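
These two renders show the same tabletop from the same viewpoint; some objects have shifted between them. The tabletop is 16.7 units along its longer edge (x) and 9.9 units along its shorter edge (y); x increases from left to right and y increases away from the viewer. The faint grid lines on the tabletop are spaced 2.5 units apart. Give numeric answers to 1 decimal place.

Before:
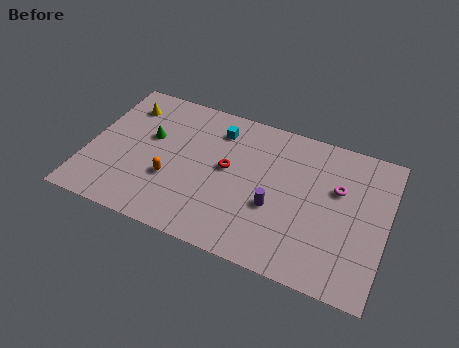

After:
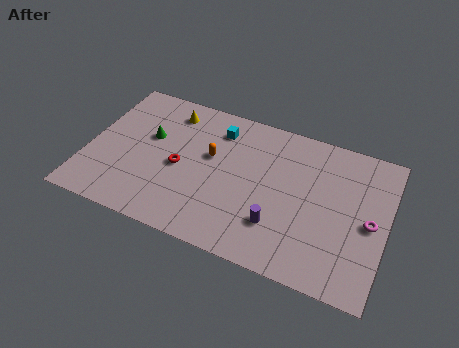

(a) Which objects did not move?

the cyan cube and the green cone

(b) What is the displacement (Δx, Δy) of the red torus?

(-2.6, -0.9)

The red torus was at about (7.8, 5.4) and moved to about (5.2, 4.5).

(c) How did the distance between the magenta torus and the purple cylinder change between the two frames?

+1.2

The distance was about 4.1 in the first image and 5.3 in the second, so they moved 1.2 units further apart.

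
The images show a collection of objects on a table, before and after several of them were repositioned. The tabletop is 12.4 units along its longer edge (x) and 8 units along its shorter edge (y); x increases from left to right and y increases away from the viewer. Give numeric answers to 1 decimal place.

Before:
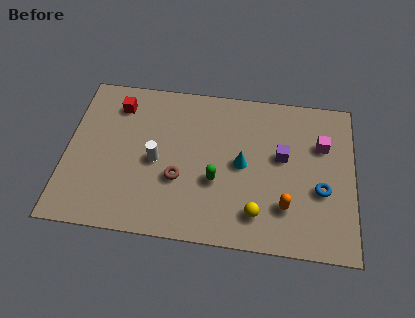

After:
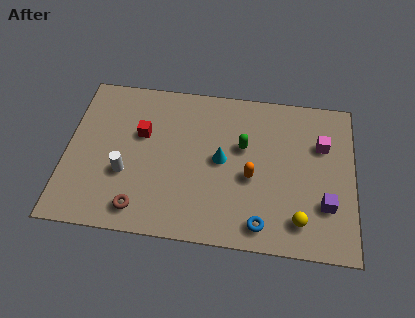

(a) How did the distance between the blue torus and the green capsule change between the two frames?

-0.6

The distance was about 4.5 in the first image and 3.9 in the second, so they moved 0.6 units closer together.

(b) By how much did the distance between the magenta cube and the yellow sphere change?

-0.7

Before: roughly 4.7 units apart; after: 4.0. That's 0.7 units closer together.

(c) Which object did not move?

the magenta cube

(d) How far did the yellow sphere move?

1.8

The yellow sphere was near (8.3, 1.6) before and (10.1, 1.5) after, so it travelled √(1.8² + 0.1²) ≈ 1.8 units.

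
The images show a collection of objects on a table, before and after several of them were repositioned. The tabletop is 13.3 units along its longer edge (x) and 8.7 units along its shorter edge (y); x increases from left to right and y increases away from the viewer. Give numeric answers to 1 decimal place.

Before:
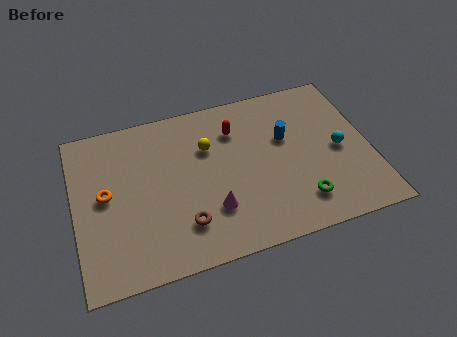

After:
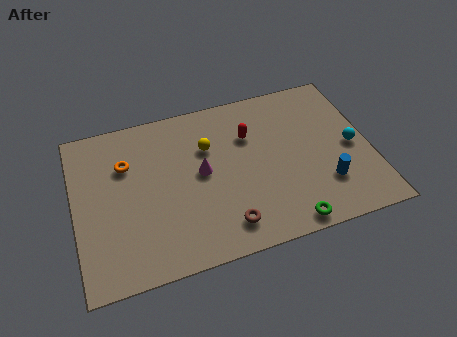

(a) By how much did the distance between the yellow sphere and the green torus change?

+0.4

They were about 5.6 units apart before and 6.0 after — 0.4 units further apart.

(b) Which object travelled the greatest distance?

the blue cylinder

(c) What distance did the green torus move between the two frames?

1.2

The green torus was near (9.9, 1.8) before and (9.2, 0.8) after, so it travelled √(0.7² + 1.0²) ≈ 1.2 units.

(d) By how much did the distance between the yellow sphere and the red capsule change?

+0.5

Before: roughly 1.4 units apart; after: 1.9. That's 0.5 units further apart.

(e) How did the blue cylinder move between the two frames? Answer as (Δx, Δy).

(1.5, -3.0)

The blue cylinder was at about (9.6, 5.4) and moved to about (11.1, 2.4).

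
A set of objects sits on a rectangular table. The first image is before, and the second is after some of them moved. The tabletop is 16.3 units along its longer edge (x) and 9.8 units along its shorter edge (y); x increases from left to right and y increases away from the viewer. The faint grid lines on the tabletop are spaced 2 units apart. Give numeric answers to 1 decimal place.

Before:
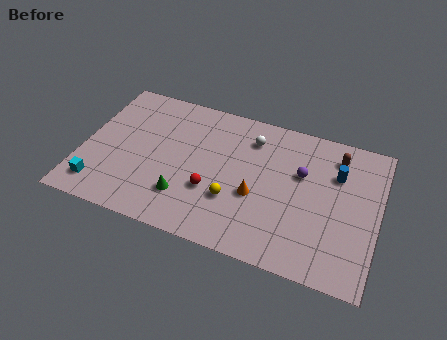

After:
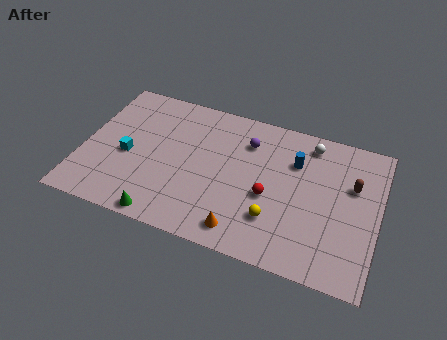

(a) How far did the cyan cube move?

2.9

The cyan cube moved from about (1.2, 1.7) to (2.5, 4.3), a distance of √(1.3² + 2.6²) ≈ 2.9.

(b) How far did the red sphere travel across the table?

3.2

The red sphere moved from about (7.3, 3.4) to (10.4, 4.1), a distance of √(3.1² + 0.7²) ≈ 3.2.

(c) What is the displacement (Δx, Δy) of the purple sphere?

(-3.1, 1.2)

The purple sphere started near (12.0, 6.2) and ended near (8.9, 7.4).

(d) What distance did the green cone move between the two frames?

2.0

The green cone moved from about (5.9, 2.5) to (4.9, 0.8), a distance of √(1.0² + 1.7²) ≈ 2.0.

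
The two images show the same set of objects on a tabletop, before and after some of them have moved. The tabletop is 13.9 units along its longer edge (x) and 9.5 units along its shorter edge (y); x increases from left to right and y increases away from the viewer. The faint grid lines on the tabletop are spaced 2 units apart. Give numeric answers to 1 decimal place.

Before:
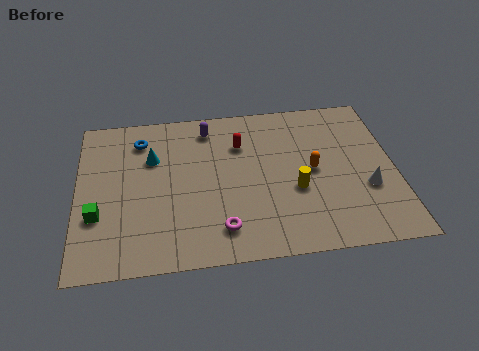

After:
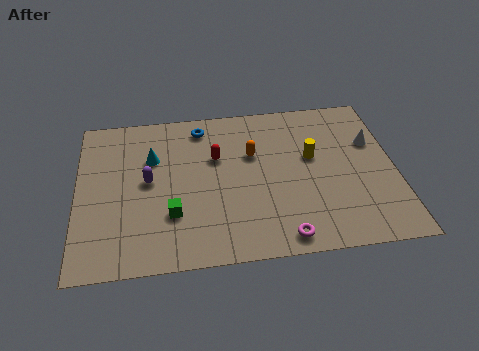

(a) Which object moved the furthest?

the purple capsule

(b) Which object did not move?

the cyan cone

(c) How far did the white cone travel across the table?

2.8

The white cone was near (12.6, 3.4) before and (13.0, 6.2) after, so it travelled √(0.4² + 2.8²) ≈ 2.8 units.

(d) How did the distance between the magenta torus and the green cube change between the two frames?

-0.4

They were about 5.5 units apart before and 5.1 after — 0.4 units closer together.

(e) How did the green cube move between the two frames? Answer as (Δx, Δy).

(3.2, -0.3)

From the two frames, the green cube sits at roughly (0.9, 3.2) before and (4.1, 2.9) after.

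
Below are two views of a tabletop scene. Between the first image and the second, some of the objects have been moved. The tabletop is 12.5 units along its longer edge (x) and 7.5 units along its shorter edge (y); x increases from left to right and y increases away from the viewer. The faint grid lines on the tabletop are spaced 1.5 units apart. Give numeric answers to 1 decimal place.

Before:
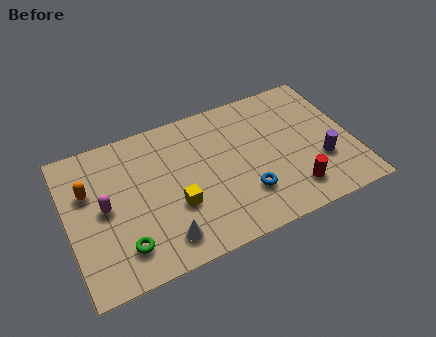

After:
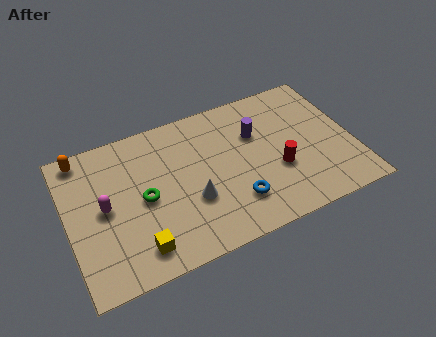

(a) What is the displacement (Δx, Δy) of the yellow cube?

(-1.8, -1.4)

The yellow cube was at about (4.6, 2.7) and moved to about (2.8, 1.3).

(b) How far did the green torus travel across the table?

2.3

From (2.2, 1.6) to (3.3, 3.6), the green torus covered √(1.1² + 2.0²) ≈ 2.3 units.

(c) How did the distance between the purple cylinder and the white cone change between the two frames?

-3.3

Before: roughly 7.2 units apart; after: 3.9. That's 3.3 units closer together.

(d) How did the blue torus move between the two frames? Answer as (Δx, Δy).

(-0.5, -0.2)

The blue torus started near (7.6, 2.1) and ended near (7.1, 1.9).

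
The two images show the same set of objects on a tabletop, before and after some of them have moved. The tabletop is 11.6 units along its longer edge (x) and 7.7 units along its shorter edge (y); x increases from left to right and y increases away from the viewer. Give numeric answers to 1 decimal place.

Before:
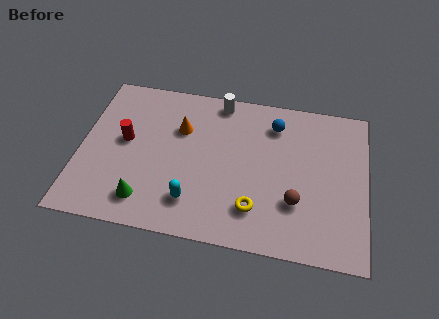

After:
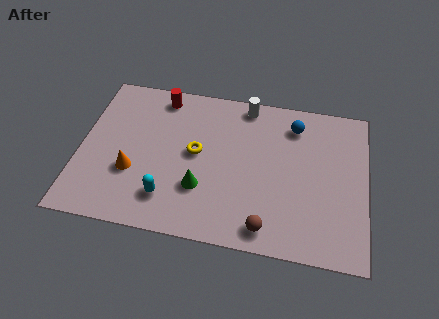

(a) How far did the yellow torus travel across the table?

3.4

From (7.2, 1.8) to (4.7, 4.1), the yellow torus covered √(2.5² + 2.3²) ≈ 3.4 units.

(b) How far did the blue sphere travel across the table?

0.8

From (7.8, 6.1) to (8.6, 6.2), the blue sphere covered √(0.8² + 0.1²) ≈ 0.8 units.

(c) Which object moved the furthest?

the yellow torus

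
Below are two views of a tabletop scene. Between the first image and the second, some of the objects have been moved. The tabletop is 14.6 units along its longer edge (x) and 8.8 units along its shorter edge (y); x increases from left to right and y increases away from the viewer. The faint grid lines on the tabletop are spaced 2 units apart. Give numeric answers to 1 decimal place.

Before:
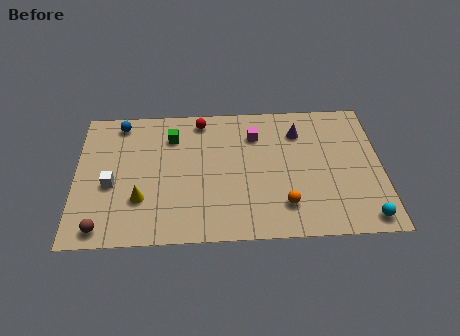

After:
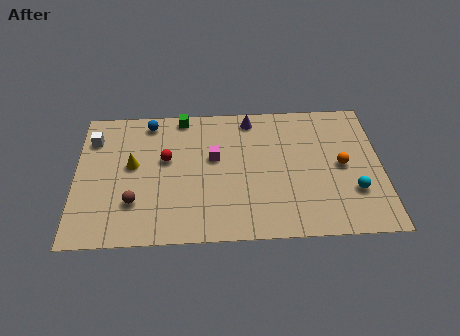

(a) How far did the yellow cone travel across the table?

2.2

From (3.1, 2.7) to (2.7, 4.9), the yellow cone covered √(0.4² + 2.2²) ≈ 2.2 units.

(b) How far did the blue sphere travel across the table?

1.4

The blue sphere was near (2.1, 7.7) before and (3.5, 7.7) after, so it travelled √(1.4² + 0.0²) ≈ 1.4 units.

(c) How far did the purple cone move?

2.5

The purple cone was near (10.7, 6.7) before and (8.4, 7.7) after, so it travelled √(2.3² + 1.0²) ≈ 2.5 units.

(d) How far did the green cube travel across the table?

1.4

The green cube moved from about (4.6, 6.7) to (5.1, 8.0), a distance of √(0.5² + 1.3²) ≈ 1.4.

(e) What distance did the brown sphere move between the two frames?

2.1

From (1.3, 1.0) to (2.8, 2.5), the brown sphere covered √(1.5² + 1.5²) ≈ 2.1 units.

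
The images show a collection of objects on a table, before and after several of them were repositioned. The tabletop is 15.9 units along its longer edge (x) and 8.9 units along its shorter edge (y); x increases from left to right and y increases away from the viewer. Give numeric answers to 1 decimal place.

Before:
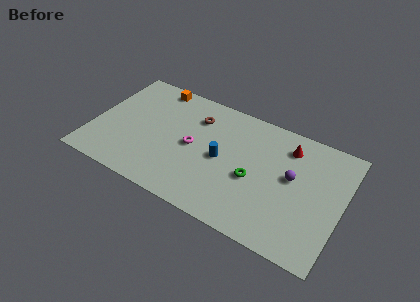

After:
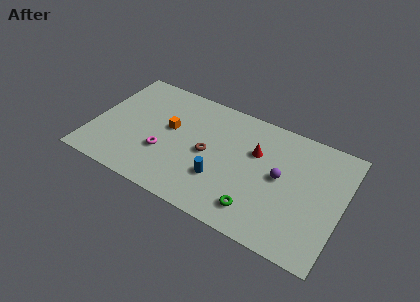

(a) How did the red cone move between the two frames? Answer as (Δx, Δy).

(-1.9, -1.3)

The red cone was at about (12.2, 7.1) and moved to about (10.3, 5.8).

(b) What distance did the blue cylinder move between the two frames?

1.5

The blue cylinder was near (8.3, 4.3) before and (8.4, 2.8) after, so it travelled √(0.1² + 1.5²) ≈ 1.5 units.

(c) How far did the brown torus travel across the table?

2.6

The brown torus moved from about (6.3, 6.7) to (7.4, 4.3), a distance of √(1.1² + 2.4²) ≈ 2.6.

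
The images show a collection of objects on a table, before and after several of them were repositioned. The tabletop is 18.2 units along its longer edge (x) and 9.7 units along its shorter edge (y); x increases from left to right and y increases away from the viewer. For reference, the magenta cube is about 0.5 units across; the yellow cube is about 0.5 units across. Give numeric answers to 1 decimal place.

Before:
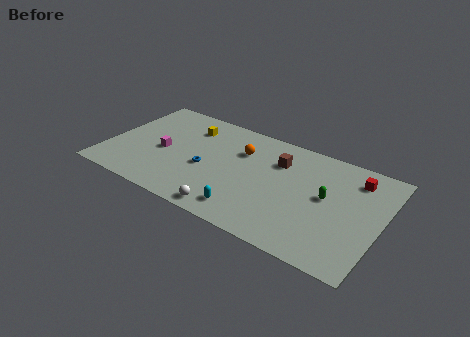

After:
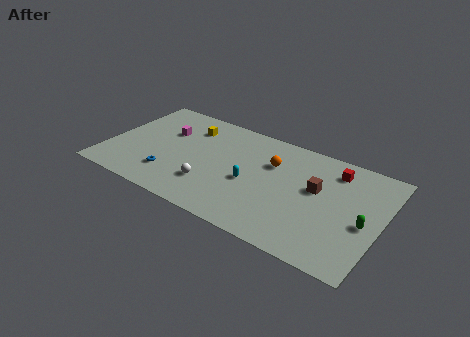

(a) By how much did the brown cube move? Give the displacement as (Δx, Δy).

(2.7, -1.3)

From the two frames, the brown cube sits at roughly (11.2, 7.0) before and (13.9, 5.7) after.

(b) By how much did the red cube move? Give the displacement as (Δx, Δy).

(-1.4, 0.1)

The red cube was at about (16.2, 7.8) and moved to about (14.8, 7.9).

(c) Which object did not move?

the yellow cube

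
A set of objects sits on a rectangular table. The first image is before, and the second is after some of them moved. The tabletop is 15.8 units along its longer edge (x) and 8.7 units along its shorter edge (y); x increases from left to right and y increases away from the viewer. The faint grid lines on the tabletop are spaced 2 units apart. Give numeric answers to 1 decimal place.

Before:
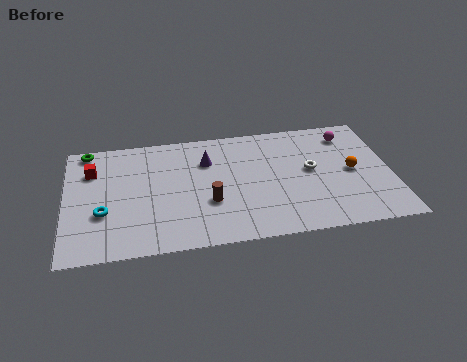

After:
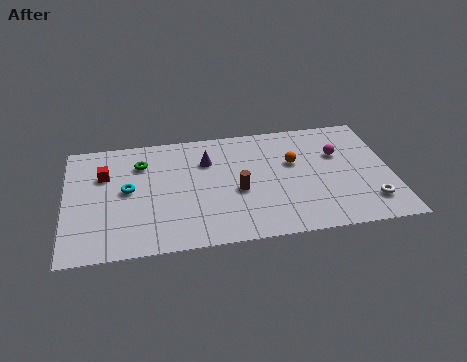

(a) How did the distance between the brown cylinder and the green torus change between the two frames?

-2.1

Before: roughly 7.5 units apart; after: 5.4. That's 2.1 units closer together.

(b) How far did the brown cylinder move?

1.5

The brown cylinder was near (6.9, 3.1) before and (8.3, 3.7) after, so it travelled √(1.4² + 0.6²) ≈ 1.5 units.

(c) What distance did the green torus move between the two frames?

3.0

The green torus was near (1.1, 7.9) before and (3.7, 6.5) after, so it travelled √(2.6² + 1.4²) ≈ 3.0 units.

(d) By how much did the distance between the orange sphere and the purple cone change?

-3.0

They were about 7.3 units apart before and 4.3 after — 3.0 units closer together.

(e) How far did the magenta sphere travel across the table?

1.5

From (13.9, 7.1) to (13.3, 5.7), the magenta sphere covered √(0.6² + 1.4²) ≈ 1.5 units.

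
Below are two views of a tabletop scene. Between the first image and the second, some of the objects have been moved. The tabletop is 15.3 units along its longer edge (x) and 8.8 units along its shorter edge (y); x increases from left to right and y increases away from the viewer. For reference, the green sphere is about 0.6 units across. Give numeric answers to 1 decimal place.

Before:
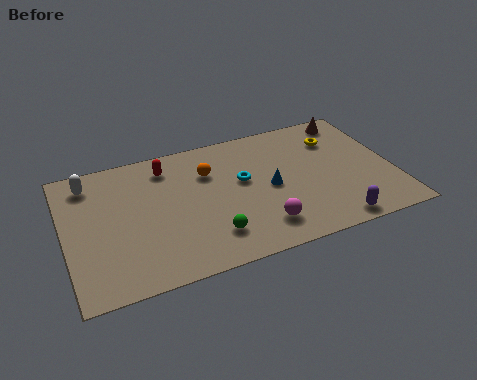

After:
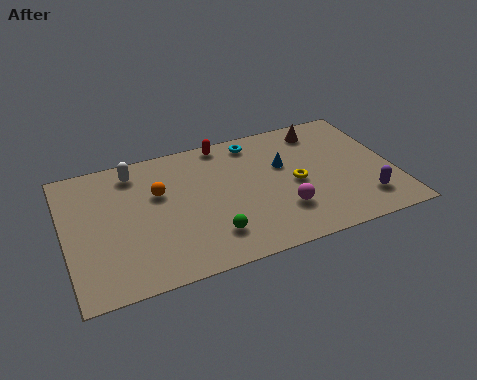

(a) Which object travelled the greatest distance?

the yellow torus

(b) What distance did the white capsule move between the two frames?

2.1

From (1.3, 7.3) to (3.4, 7.4), the white capsule covered √(2.1² + 0.1²) ≈ 2.1 units.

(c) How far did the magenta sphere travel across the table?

1.3

The magenta sphere was near (8.8, 1.8) before and (9.9, 2.5) after, so it travelled √(1.1² + 0.7²) ≈ 1.3 units.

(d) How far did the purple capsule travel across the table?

1.9

The purple capsule moved from about (12.1, 0.9) to (13.7, 1.9), a distance of √(1.6² + 1.0²) ≈ 1.9.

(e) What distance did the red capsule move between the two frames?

2.9

From (4.9, 7.2) to (7.7, 8.0), the red capsule covered √(2.8² + 0.8²) ≈ 2.9 units.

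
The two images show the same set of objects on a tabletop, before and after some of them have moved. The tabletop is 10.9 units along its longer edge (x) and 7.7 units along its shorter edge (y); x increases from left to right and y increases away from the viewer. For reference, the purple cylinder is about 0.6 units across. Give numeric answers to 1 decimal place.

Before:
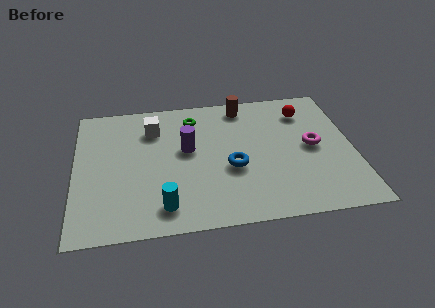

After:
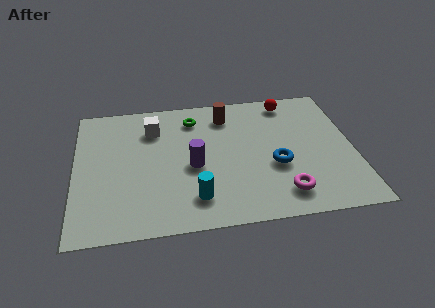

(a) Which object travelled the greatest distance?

the magenta torus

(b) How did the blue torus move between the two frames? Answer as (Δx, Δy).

(1.7, -0.1)

The blue torus started near (6.1, 3.1) and ended near (7.8, 3.0).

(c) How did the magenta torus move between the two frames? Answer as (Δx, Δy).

(-1.3, -2.5)

The magenta torus started near (9.3, 3.9) and ended near (8.0, 1.4).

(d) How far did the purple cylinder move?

1.0

The purple cylinder was near (4.4, 4.4) before and (4.6, 3.4) after, so it travelled √(0.2² + 1.0²) ≈ 1.0 units.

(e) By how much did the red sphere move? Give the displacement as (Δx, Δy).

(-0.6, 0.7)

The red sphere was at about (9.1, 6.0) and moved to about (8.5, 6.7).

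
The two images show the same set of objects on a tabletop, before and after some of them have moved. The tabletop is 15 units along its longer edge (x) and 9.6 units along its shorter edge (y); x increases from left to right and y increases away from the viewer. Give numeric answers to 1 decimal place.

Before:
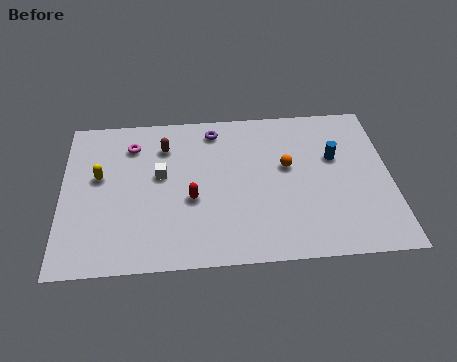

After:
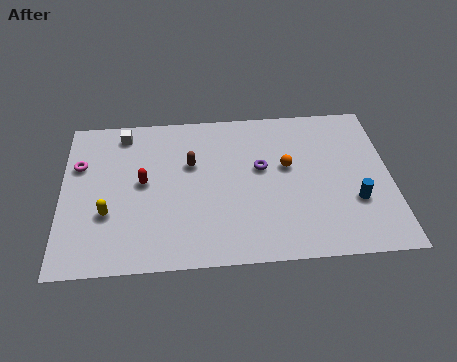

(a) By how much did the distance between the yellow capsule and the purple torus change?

+1.5

The distance was about 5.9 in the first image and 7.4 in the second, so they moved 1.5 units further apart.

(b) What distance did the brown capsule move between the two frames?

1.7

The brown capsule was near (4.7, 7.3) before and (5.9, 6.1) after, so it travelled √(1.2² + 1.2²) ≈ 1.7 units.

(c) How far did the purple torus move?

3.3

The purple torus moved from about (7.0, 8.2) to (9.1, 5.6), a distance of √(2.1² + 2.6²) ≈ 3.3.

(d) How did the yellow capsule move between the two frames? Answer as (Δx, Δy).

(0.4, -2.3)

The yellow capsule started near (1.7, 5.6) and ended near (2.1, 3.3).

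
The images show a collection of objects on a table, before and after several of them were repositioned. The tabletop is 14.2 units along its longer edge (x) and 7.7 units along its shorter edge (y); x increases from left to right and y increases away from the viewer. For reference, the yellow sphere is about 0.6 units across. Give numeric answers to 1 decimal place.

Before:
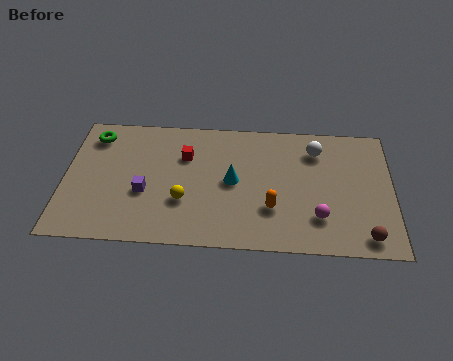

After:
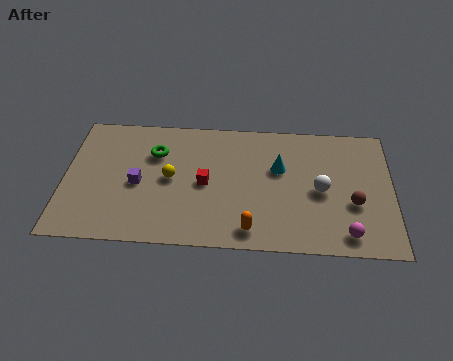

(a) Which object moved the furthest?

the green torus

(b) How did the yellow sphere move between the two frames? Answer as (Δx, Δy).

(-0.6, 1.3)

The yellow sphere was at about (5.2, 2.6) and moved to about (4.6, 3.9).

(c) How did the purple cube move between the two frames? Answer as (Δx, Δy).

(-0.3, 0.5)

From the two frames, the purple cube sits at roughly (3.5, 3.0) before and (3.2, 3.5) after.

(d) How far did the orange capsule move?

1.6

The orange capsule moved from about (9.0, 2.4) to (8.1, 1.1), a distance of √(0.9² + 1.3²) ≈ 1.6.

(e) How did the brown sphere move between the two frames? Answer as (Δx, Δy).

(-0.5, 1.9)

The brown sphere started near (13.0, 1.0) and ended near (12.5, 2.9).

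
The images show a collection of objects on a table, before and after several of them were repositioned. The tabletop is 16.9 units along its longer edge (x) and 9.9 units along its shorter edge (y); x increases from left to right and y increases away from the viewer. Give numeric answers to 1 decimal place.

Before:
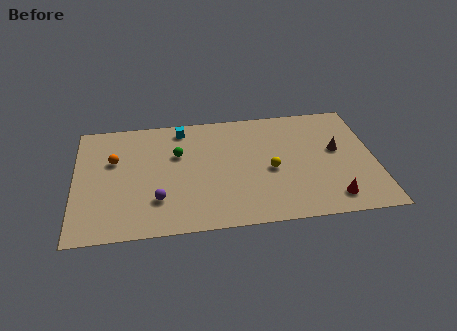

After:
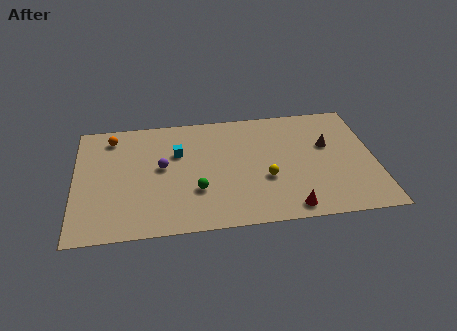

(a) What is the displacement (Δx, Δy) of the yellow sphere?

(-0.3, -0.7)

The yellow sphere started near (11.0, 4.4) and ended near (10.7, 3.7).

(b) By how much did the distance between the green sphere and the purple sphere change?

-1.0

Before: roughly 3.9 units apart; after: 2.9. That's 1.0 units closer together.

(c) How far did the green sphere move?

3.4

The green sphere was near (5.8, 6.4) before and (6.8, 3.2) after, so it travelled √(1.0² + 3.2²) ≈ 3.4 units.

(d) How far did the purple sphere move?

2.7

The purple sphere was near (4.6, 2.7) before and (4.9, 5.4) after, so it travelled √(0.3² + 2.7²) ≈ 2.7 units.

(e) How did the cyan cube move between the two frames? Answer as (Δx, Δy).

(-0.3, -2.1)

The cyan cube started near (6.1, 8.6) and ended near (5.8, 6.5).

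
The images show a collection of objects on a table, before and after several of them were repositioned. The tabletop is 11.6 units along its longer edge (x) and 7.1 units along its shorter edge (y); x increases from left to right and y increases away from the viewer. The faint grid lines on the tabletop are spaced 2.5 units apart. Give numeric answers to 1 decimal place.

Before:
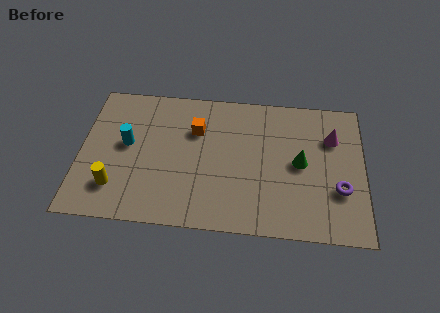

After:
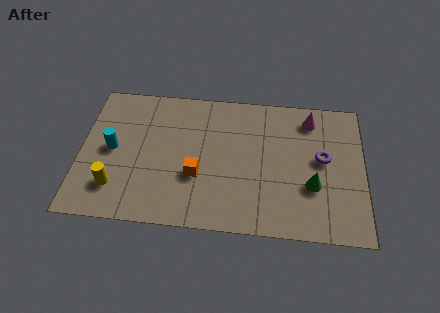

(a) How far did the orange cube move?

2.3

From (4.7, 4.9) to (4.8, 2.6), the orange cube covered √(0.1² + 2.3²) ≈ 2.3 units.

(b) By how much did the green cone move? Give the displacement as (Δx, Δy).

(0.5, -1.1)

The green cone started near (9.0, 3.6) and ended near (9.5, 2.5).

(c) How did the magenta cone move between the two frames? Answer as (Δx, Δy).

(-0.9, 0.9)

The magenta cone was at about (10.3, 5.0) and moved to about (9.4, 5.9).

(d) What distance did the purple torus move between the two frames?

1.7

From (10.6, 2.4) to (9.9, 3.9), the purple torus covered √(0.7² + 1.5²) ≈ 1.7 units.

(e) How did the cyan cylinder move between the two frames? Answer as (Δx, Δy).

(-0.6, -0.3)

From the two frames, the cyan cylinder sits at roughly (1.9, 3.9) before and (1.3, 3.6) after.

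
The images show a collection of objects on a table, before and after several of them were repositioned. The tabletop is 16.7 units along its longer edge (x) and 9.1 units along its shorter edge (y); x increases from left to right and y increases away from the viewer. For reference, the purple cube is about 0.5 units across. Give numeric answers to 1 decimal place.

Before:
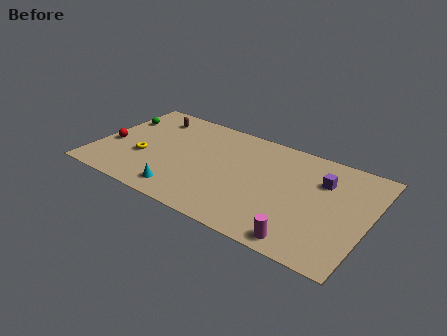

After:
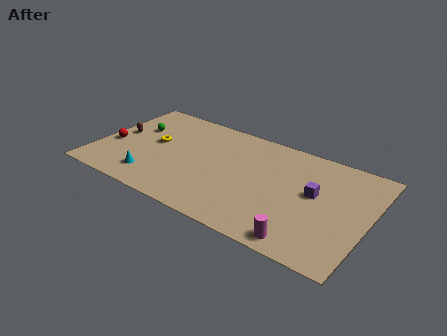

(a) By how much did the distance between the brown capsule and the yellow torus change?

-1.7

Before: roughly 4.0 units apart; after: 2.3. That's 1.7 units closer together.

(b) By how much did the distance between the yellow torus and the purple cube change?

-1.1

They were about 11.1 units apart before and 10.0 after — 1.1 units closer together.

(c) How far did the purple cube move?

1.3

From (13.7, 6.4) to (13.4, 5.1), the purple cube covered √(0.3² + 1.3²) ≈ 1.3 units.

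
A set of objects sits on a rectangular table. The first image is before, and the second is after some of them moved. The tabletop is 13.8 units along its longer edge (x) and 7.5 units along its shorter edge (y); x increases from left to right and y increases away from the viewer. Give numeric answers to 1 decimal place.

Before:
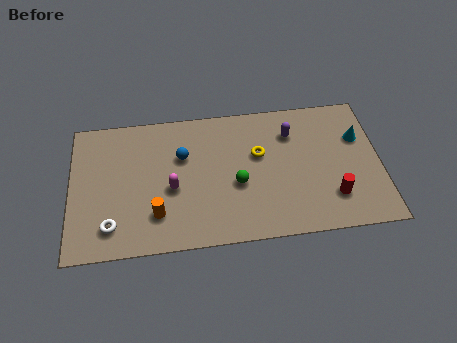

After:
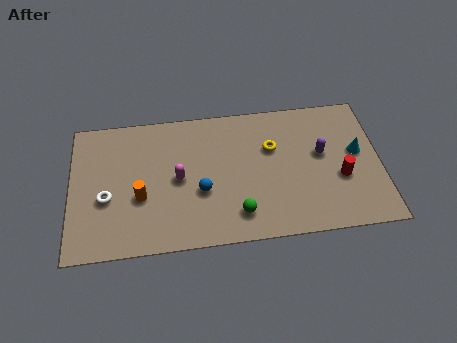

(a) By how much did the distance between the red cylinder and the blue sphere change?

-1.0

Before: roughly 7.2 units apart; after: 6.2. That's 1.0 units closer together.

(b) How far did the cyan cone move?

0.8

The cyan cone was near (12.9, 5.0) before and (12.8, 4.2) after, so it travelled √(0.1² + 0.8²) ≈ 0.8 units.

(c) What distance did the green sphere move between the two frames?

1.6

The green sphere was near (7.4, 3.1) before and (7.4, 1.5) after, so it travelled √(0.0² + 1.6²) ≈ 1.6 units.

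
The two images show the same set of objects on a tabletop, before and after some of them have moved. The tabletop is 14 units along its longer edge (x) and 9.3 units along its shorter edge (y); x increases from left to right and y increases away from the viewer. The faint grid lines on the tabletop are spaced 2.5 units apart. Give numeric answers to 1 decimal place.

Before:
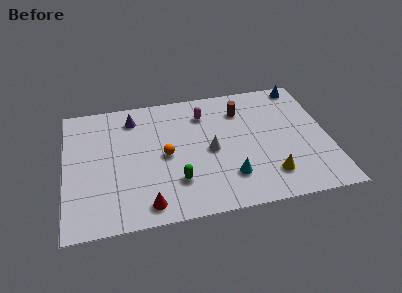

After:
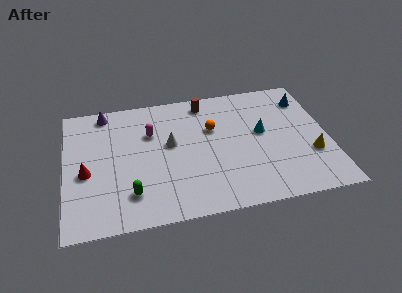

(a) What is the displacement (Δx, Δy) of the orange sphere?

(2.6, 1.5)

From the two frames, the orange sphere sits at roughly (5.3, 4.5) before and (7.9, 6.0) after.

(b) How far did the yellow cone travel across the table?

2.5

The yellow cone was near (10.7, 2.0) before and (13.0, 3.1) after, so it travelled √(2.3² + 1.1²) ≈ 2.5 units.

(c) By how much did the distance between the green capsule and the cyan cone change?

+4.9

Before: roughly 2.8 units apart; after: 7.7. That's 4.9 units further apart.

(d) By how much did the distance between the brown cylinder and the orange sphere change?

-2.8

They were about 4.9 units apart before and 2.1 after — 2.8 units closer together.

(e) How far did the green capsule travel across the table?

2.4

From (5.8, 2.5) to (3.4, 2.1), the green capsule covered √(2.4² + 0.4²) ≈ 2.4 units.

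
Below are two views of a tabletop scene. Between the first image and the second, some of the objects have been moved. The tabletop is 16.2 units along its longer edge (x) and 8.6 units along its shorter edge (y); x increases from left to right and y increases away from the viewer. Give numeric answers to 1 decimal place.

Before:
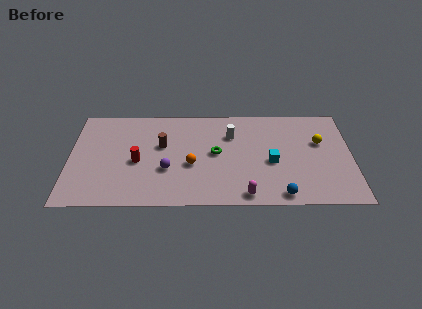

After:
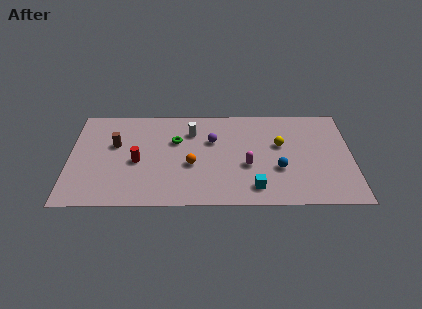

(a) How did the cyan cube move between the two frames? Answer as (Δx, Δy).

(-1.0, -2.2)

The cyan cube was at about (11.6, 3.7) and moved to about (10.6, 1.5).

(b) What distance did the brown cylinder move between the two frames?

2.7

The brown cylinder was near (5.3, 5.2) before and (2.6, 5.3) after, so it travelled √(2.7² + 0.1²) ≈ 2.7 units.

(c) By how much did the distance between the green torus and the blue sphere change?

+1.2

The distance was about 5.2 in the first image and 6.4 in the second, so they moved 1.2 units further apart.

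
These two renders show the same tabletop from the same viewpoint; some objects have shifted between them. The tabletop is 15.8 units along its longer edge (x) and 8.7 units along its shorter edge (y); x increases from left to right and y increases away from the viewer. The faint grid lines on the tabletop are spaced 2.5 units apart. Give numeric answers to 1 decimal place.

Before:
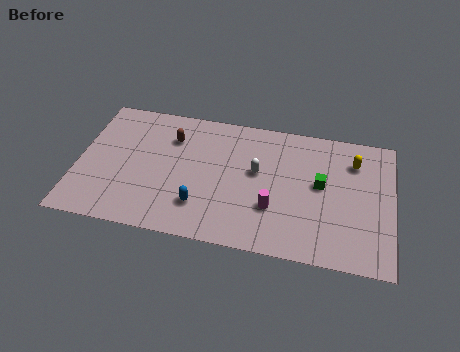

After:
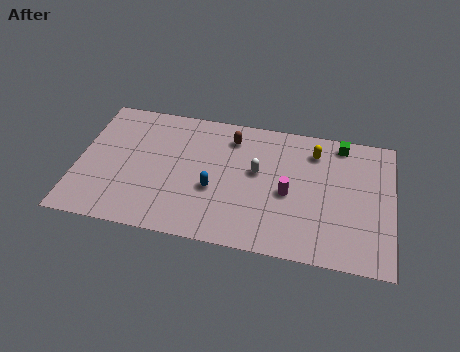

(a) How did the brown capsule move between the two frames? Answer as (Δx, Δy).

(3.0, 0.6)

The brown capsule was at about (4.6, 6.4) and moved to about (7.6, 7.0).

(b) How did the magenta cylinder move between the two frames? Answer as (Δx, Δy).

(0.7, 1.1)

The magenta cylinder was at about (9.9, 2.8) and moved to about (10.6, 3.9).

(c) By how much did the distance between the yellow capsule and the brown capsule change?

-5.0

They were about 9.2 units apart before and 4.2 after — 5.0 units closer together.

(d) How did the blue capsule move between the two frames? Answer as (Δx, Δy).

(0.6, 1.2)

From the two frames, the blue capsule sits at roughly (6.3, 2.2) before and (6.9, 3.4) after.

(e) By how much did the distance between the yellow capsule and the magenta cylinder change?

-2.2

The distance was about 5.4 in the first image and 3.2 in the second, so they moved 2.2 units closer together.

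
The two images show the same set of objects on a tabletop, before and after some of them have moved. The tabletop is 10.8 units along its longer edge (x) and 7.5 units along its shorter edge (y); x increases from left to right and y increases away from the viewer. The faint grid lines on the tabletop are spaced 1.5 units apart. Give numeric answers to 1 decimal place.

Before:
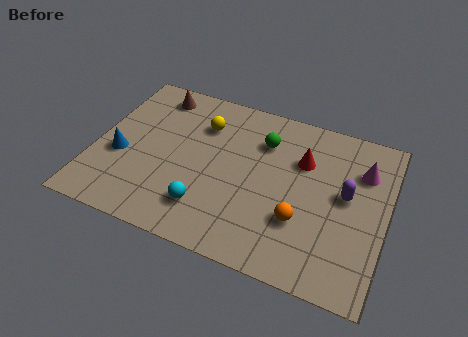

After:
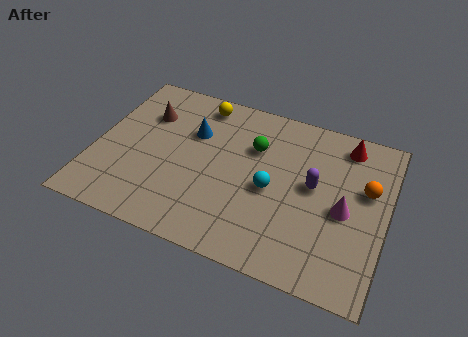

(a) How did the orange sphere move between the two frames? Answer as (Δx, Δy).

(2.2, 2.2)

The orange sphere started near (7.8, 2.4) and ended near (10.0, 4.6).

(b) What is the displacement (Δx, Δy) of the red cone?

(1.5, 1.3)

From the two frames, the red cone sits at roughly (7.6, 5.1) before and (9.1, 6.4) after.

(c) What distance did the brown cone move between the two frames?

1.1

From (1.9, 6.4) to (1.7, 5.3), the brown cone covered √(0.2² + 1.1²) ≈ 1.1 units.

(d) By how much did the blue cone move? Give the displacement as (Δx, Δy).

(2.5, 2.0)

The blue cone was at about (1.0, 3.0) and moved to about (3.5, 5.0).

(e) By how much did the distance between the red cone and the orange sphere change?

-0.7

Before: roughly 2.7 units apart; after: 2.0. That's 0.7 units closer together.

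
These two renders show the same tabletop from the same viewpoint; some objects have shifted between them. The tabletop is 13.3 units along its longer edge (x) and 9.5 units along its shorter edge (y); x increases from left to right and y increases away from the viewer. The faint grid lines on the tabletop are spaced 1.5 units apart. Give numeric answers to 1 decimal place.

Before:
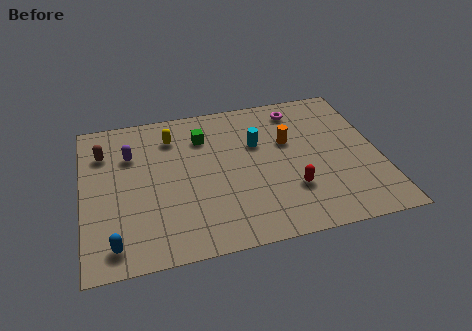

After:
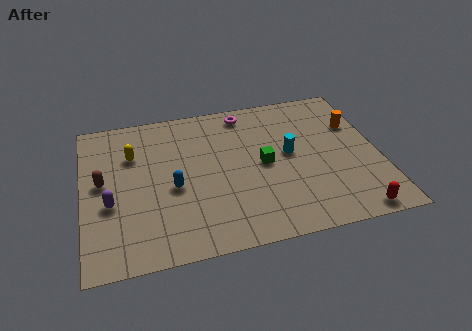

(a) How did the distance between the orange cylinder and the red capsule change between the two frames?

+2.5

Before: roughly 3.1 units apart; after: 5.6. That's 2.5 units further apart.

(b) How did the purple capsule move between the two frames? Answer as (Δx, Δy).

(-1.0, -2.9)

The purple capsule was at about (2.2, 6.6) and moved to about (1.2, 3.7).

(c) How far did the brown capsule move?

1.9

The brown capsule moved from about (1.0, 7.0) to (0.9, 5.1), a distance of √(0.1² + 1.9²) ≈ 1.9.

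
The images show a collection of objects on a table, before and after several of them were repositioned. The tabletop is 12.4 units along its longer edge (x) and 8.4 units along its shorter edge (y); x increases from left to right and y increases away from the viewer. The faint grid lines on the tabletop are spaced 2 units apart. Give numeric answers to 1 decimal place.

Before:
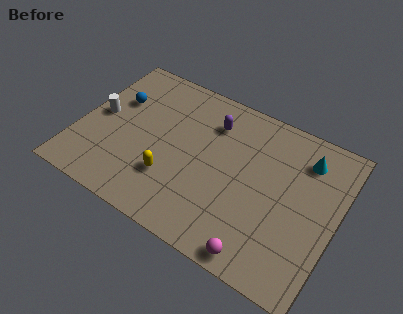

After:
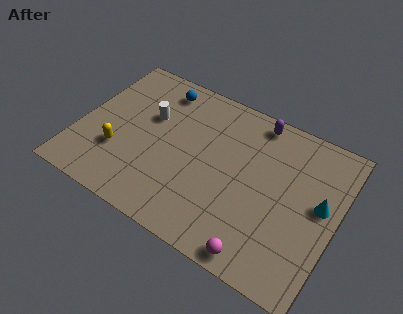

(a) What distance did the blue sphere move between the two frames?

2.5

The blue sphere moved from about (1.5, 5.5) to (3.4, 7.1), a distance of √(1.9² + 1.6²) ≈ 2.5.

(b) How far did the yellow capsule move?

2.6

The yellow capsule was near (4.7, 2.5) before and (2.1, 2.7) after, so it travelled √(2.6² + 0.2²) ≈ 2.6 units.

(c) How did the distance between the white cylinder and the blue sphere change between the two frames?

+0.5

They were about 1.3 units apart before and 1.8 after — 0.5 units further apart.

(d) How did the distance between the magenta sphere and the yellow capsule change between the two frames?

+2.5

The distance was about 4.9 in the first image and 7.4 in the second, so they moved 2.5 units further apart.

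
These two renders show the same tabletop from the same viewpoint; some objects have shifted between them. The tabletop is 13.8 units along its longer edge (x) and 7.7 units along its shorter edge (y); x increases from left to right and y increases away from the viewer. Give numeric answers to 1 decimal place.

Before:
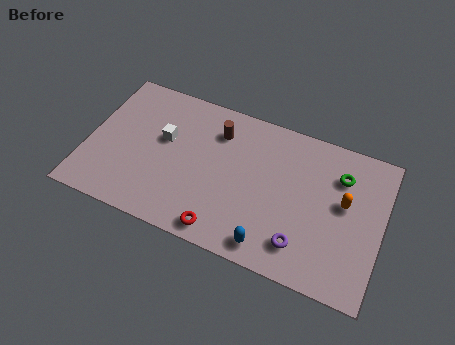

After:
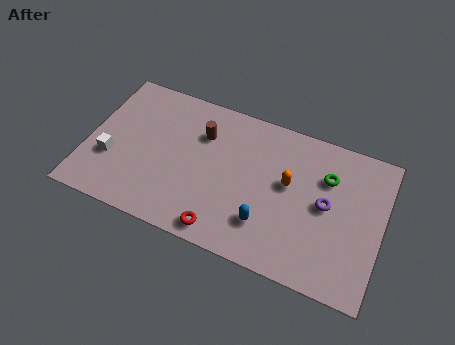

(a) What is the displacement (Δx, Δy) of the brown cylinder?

(-0.7, -0.4)

The brown cylinder started near (5.9, 5.9) and ended near (5.2, 5.5).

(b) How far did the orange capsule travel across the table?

2.6

From (12.0, 4.4) to (9.4, 4.4), the orange capsule covered √(2.6² + 0.0²) ≈ 2.6 units.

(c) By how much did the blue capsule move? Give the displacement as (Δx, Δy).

(-0.3, 1.0)

The blue capsule was at about (8.9, 1.0) and moved to about (8.6, 2.0).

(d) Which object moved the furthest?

the white cube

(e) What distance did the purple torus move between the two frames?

2.6

From (10.3, 1.6) to (11.2, 4.0), the purple torus covered √(0.9² + 2.4²) ≈ 2.6 units.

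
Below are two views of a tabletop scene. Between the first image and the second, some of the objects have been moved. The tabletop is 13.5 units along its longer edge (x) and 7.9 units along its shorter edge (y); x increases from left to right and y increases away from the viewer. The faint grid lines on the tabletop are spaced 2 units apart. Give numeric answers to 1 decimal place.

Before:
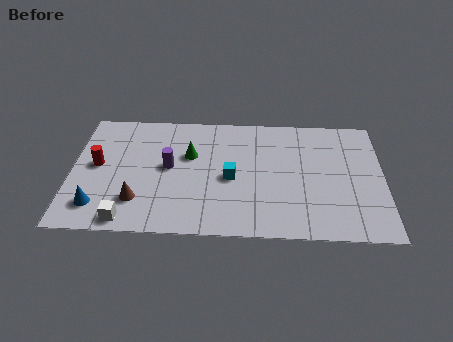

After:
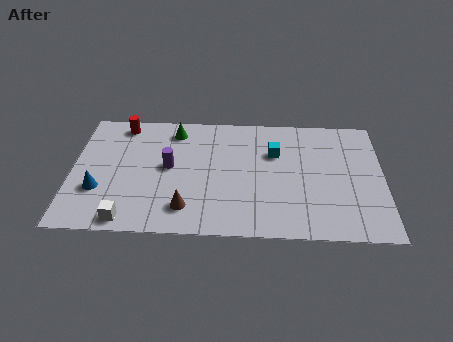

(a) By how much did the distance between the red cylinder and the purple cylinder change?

+0.3

They were about 3.1 units apart before and 3.4 after — 0.3 units further apart.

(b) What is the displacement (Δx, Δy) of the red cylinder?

(1.0, 2.7)

The red cylinder was at about (1.1, 4.2) and moved to about (2.1, 6.9).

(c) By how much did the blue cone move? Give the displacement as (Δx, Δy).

(0.0, 1.0)

The blue cone started near (1.2, 1.6) and ended near (1.2, 2.6).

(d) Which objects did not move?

the white cube and the purple cylinder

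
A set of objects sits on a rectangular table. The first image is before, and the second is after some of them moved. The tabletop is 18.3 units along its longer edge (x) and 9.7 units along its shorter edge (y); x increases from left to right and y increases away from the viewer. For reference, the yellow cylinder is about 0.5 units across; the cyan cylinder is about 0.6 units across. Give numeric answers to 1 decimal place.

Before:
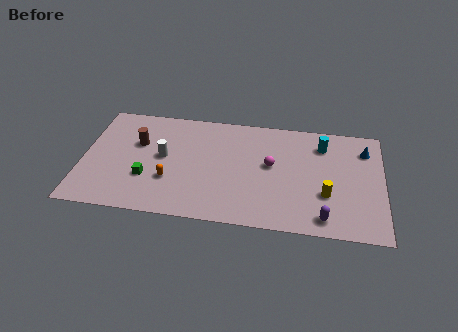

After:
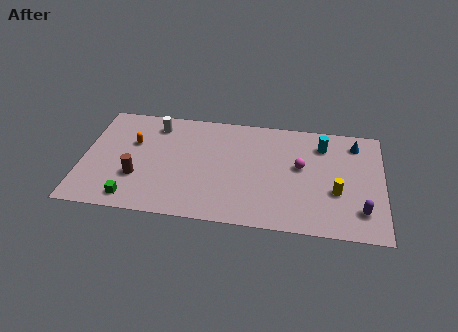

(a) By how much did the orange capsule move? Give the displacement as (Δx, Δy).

(-2.4, 3.0)

From the two frames, the orange capsule sits at roughly (5.4, 3.2) before and (3.0, 6.2) after.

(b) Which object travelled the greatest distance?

the orange capsule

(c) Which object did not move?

the cyan cylinder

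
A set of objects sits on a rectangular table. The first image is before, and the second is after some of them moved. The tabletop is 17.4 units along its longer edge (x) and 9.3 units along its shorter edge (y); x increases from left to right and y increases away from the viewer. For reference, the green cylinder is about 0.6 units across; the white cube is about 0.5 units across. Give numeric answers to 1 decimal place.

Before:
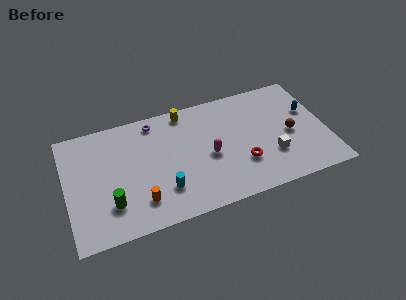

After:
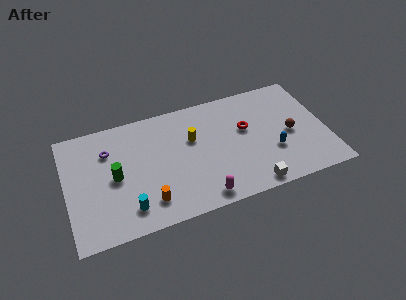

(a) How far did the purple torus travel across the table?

3.5

The purple torus moved from about (6.1, 8.1) to (2.9, 6.7), a distance of √(3.2² + 1.4²) ≈ 3.5.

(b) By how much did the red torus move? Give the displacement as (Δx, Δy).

(0.5, 2.7)

The red torus was at about (11.6, 2.9) and moved to about (12.1, 5.6).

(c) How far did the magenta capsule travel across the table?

3.2

The magenta capsule was near (9.5, 4.2) before and (8.7, 1.1) after, so it travelled √(0.8² + 3.1²) ≈ 3.2 units.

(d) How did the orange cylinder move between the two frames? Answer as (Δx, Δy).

(0.5, -0.2)

The orange cylinder was at about (4.7, 2.1) and moved to about (5.2, 1.9).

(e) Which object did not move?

the brown sphere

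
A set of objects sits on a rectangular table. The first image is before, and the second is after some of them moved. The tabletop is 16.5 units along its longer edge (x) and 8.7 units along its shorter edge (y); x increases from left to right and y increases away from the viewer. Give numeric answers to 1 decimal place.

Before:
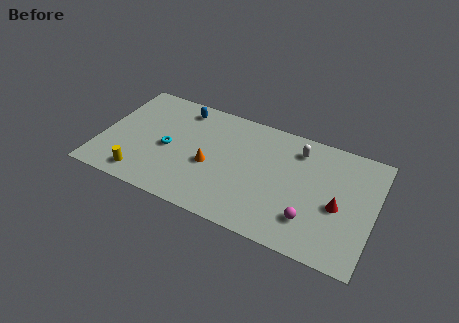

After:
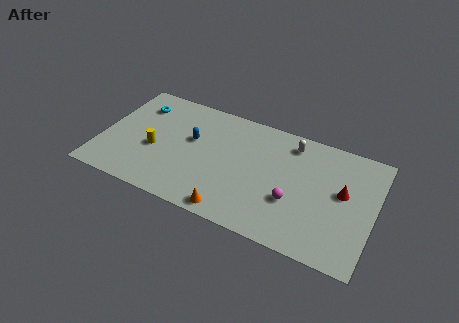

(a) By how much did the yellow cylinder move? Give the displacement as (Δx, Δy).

(0.5, 2.3)

The yellow cylinder was at about (2.8, 1.3) and moved to about (3.3, 3.6).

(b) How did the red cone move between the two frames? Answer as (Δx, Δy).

(0.2, 1.1)

The red cone started near (14.4, 3.8) and ended near (14.6, 4.9).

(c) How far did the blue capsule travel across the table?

2.4

From (4.5, 7.4) to (5.4, 5.2), the blue capsule covered √(0.9² + 2.2²) ≈ 2.4 units.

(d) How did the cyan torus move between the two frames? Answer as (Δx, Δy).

(-2.2, 2.7)

The cyan torus was at about (4.1, 4.0) and moved to about (1.9, 6.7).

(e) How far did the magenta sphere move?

1.4

From (12.9, 2.2) to (11.8, 3.1), the magenta sphere covered √(1.1² + 0.9²) ≈ 1.4 units.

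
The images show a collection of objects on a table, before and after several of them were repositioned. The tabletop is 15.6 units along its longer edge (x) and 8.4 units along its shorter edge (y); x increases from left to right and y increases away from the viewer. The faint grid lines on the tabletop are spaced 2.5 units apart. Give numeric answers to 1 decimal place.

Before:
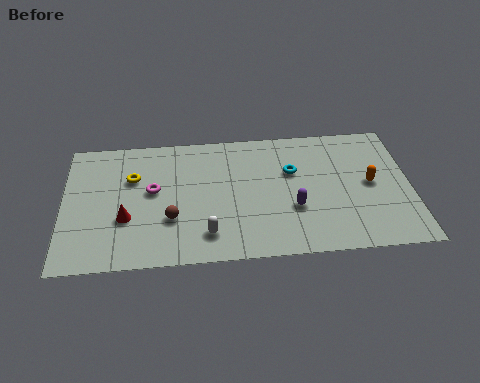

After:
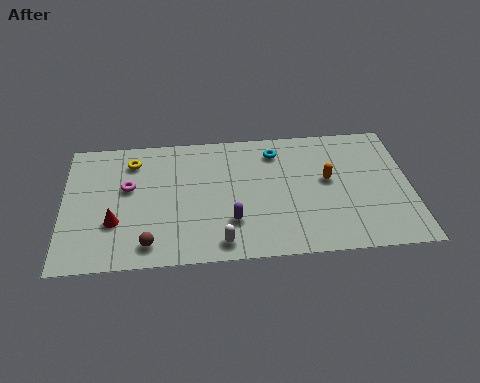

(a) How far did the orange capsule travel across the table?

1.9

The orange capsule moved from about (13.8, 4.3) to (11.9, 4.7), a distance of √(1.9² + 0.4²) ≈ 1.9.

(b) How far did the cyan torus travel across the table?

1.6

The cyan torus moved from about (10.3, 5.4) to (9.6, 6.8), a distance of √(0.7² + 1.4²) ≈ 1.6.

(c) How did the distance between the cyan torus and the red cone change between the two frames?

+0.4

The distance was about 7.9 in the first image and 8.3 in the second, so they moved 0.4 units further apart.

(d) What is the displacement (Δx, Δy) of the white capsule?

(0.6, -0.6)

The white capsule started near (6.4, 1.7) and ended near (7.0, 1.1).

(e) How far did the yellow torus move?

1.1

From (3.1, 5.6) to (3.1, 6.7), the yellow torus covered √(0.0² + 1.1²) ≈ 1.1 units.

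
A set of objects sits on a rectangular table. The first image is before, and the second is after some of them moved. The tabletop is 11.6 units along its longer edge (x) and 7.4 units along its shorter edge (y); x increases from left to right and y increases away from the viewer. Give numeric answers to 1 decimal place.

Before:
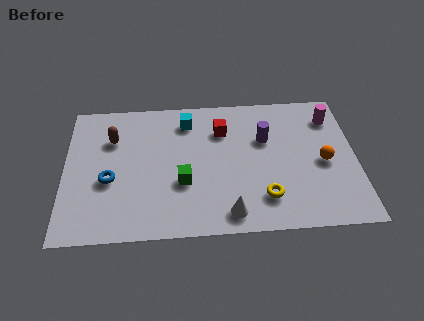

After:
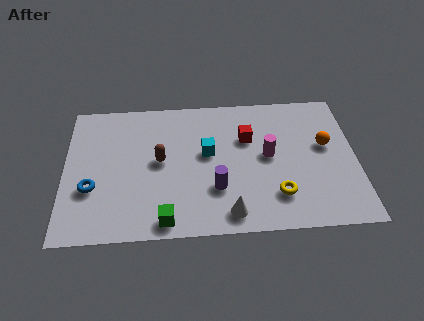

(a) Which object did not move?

the white cone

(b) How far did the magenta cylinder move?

3.2

From (10.7, 5.8) to (8.1, 3.9), the magenta cylinder covered √(2.6² + 1.9²) ≈ 3.2 units.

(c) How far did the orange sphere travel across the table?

0.9

The orange sphere was near (10.3, 3.4) before and (10.4, 4.3) after, so it travelled √(0.1² + 0.9²) ≈ 0.9 units.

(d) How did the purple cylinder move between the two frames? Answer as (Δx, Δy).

(-2.0, -2.5)

The purple cylinder was at about (8.0, 4.8) and moved to about (6.0, 2.3).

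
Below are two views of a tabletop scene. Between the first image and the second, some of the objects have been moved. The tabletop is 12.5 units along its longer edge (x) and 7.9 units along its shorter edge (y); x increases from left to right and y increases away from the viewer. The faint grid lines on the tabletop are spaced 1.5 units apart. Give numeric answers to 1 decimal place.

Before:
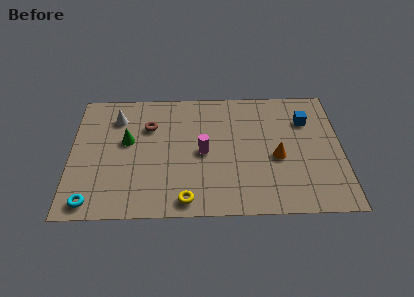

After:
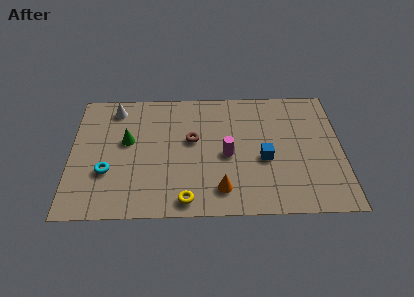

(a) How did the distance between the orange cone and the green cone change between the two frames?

-1.7

They were about 7.0 units apart before and 5.3 after — 1.7 units closer together.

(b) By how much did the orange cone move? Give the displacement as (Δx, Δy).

(-2.6, -1.9)

From the two frames, the orange cone sits at roughly (9.5, 3.4) before and (6.9, 1.5) after.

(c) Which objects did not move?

the green cone and the yellow torus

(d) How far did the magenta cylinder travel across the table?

1.1

From (6.1, 3.8) to (7.2, 3.6), the magenta cylinder covered √(1.1² + 0.2²) ≈ 1.1 units.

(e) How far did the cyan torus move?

1.9

From (1.0, 0.9) to (1.7, 2.7), the cyan torus covered √(0.7² + 1.8²) ≈ 1.9 units.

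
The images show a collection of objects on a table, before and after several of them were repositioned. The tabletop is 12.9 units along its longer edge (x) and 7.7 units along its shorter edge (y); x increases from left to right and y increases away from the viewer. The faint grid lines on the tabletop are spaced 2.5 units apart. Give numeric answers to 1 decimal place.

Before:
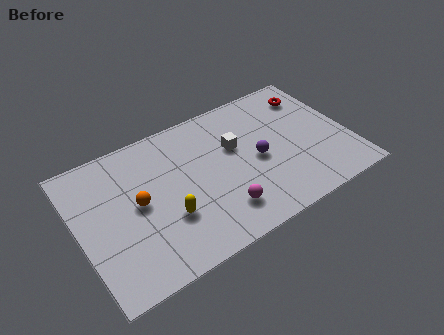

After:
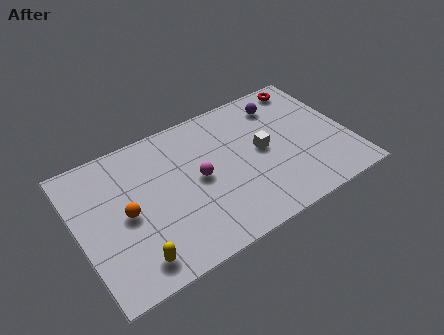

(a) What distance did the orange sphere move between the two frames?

0.7

The orange sphere was near (2.8, 4.0) before and (2.2, 3.7) after, so it travelled √(0.6² + 0.3²) ≈ 0.7 units.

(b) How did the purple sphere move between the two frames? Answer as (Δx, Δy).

(1.6, 2.6)

From the two frames, the purple sphere sits at roughly (8.5, 3.6) before and (10.1, 6.2) after.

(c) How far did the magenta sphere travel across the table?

2.3

The magenta sphere was near (6.4, 1.7) before and (5.7, 3.9) after, so it travelled √(0.7² + 2.2²) ≈ 2.3 units.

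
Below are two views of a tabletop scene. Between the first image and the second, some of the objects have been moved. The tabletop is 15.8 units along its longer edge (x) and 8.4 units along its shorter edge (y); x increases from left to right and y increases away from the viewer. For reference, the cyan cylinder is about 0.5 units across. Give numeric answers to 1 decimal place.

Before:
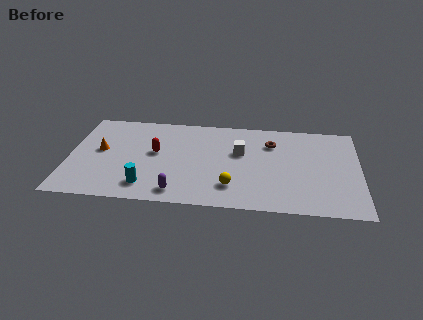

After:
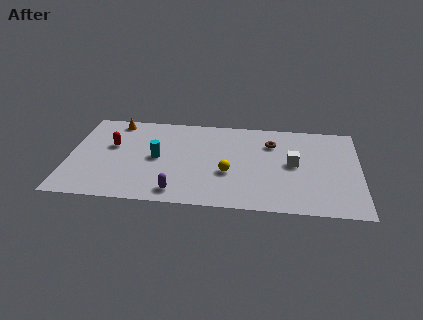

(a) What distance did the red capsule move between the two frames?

2.4

The red capsule was near (4.7, 4.7) before and (2.3, 5.1) after, so it travelled √(2.4² + 0.4²) ≈ 2.4 units.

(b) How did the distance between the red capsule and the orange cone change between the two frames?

-0.7

The distance was about 3.0 in the first image and 2.3 in the second, so they moved 0.7 units closer together.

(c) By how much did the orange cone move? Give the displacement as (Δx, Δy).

(0.7, 2.8)

The orange cone started near (1.7, 4.6) and ended near (2.4, 7.4).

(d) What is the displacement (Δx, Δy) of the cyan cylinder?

(0.5, 2.6)

The cyan cylinder started near (4.3, 1.6) and ended near (4.8, 4.2).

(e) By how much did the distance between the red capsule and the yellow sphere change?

+1.7

The distance was about 5.0 in the first image and 6.7 in the second, so they moved 1.7 units further apart.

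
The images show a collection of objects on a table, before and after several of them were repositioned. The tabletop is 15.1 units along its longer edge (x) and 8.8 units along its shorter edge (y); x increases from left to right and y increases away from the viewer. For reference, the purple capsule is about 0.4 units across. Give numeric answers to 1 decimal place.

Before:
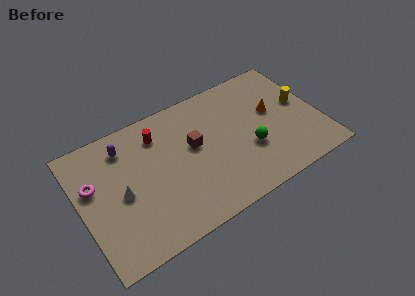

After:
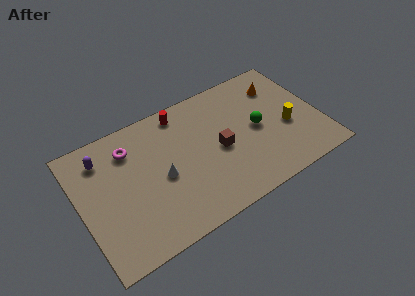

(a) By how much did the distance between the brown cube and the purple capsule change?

+3.0

Before: roughly 4.6 units apart; after: 7.6. That's 3.0 units further apart.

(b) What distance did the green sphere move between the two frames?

1.4

The green sphere was near (10.5, 3.2) before and (11.2, 4.4) after, so it travelled √(0.7² + 1.2²) ≈ 1.4 units.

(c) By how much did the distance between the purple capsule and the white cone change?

+1.4

They were about 3.1 units apart before and 4.5 after — 1.4 units further apart.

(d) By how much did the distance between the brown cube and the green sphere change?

-1.3

Before: roughly 3.8 units apart; after: 2.5. That's 1.3 units closer together.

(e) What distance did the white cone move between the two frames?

2.5

The white cone moved from about (2.5, 4.1) to (5.0, 4.0), a distance of √(2.5² + 0.1²) ≈ 2.5.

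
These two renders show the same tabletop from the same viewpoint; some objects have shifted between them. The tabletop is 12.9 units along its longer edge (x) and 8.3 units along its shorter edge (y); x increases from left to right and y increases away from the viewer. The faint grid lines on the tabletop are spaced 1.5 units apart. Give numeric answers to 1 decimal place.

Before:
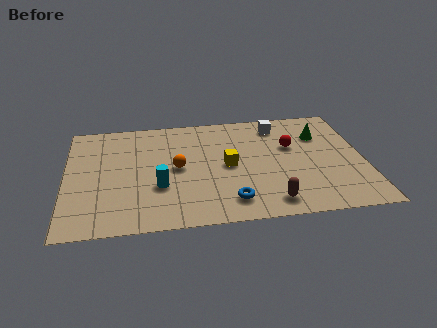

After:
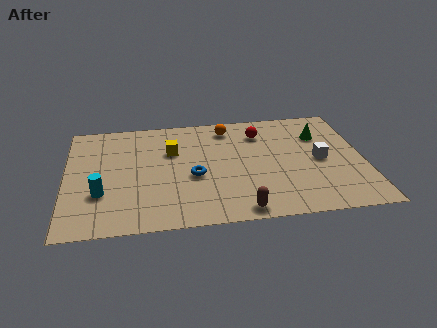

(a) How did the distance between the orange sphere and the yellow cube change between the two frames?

+0.7

They were about 2.2 units apart before and 2.9 after — 0.7 units further apart.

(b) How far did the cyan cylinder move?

2.5

The cyan cylinder was near (4.0, 2.9) before and (1.5, 2.7) after, so it travelled √(2.5² + 0.2²) ≈ 2.5 units.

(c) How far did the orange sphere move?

3.6

From (4.8, 4.2) to (7.1, 7.0), the orange sphere covered √(2.3² + 2.8²) ≈ 3.6 units.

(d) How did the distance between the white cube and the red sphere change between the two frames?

+1.7

Before: roughly 1.8 units apart; after: 3.5. That's 1.7 units further apart.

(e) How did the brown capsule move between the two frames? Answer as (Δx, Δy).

(-1.3, -0.4)

The brown capsule was at about (8.7, 1.2) and moved to about (7.4, 0.8).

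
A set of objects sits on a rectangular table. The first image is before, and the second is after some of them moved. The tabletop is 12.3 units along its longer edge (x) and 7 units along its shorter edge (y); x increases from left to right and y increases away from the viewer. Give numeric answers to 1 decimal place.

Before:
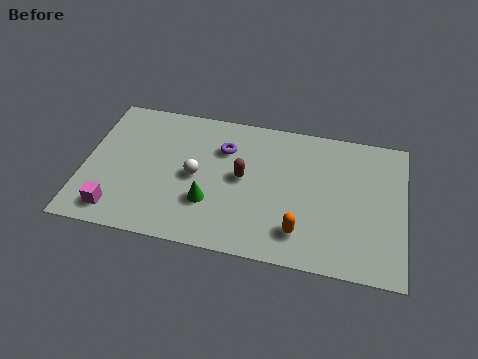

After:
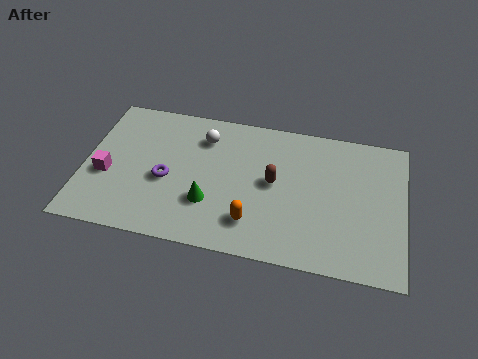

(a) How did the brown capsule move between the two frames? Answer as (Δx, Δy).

(1.2, 0.0)

The brown capsule was at about (6.1, 3.7) and moved to about (7.3, 3.7).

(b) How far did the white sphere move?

2.0

The white sphere was near (4.3, 3.4) before and (4.5, 5.4) after, so it travelled √(0.2² + 2.0²) ≈ 2.0 units.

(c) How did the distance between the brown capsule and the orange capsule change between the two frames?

-1.0

The distance was about 3.2 in the first image and 2.2 in the second, so they moved 1.0 units closer together.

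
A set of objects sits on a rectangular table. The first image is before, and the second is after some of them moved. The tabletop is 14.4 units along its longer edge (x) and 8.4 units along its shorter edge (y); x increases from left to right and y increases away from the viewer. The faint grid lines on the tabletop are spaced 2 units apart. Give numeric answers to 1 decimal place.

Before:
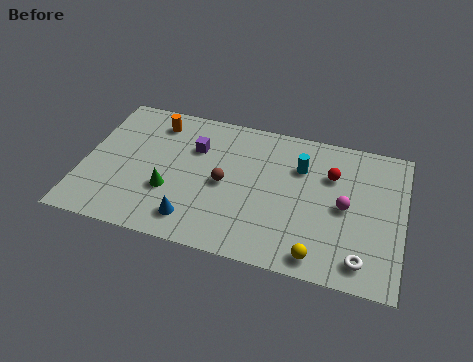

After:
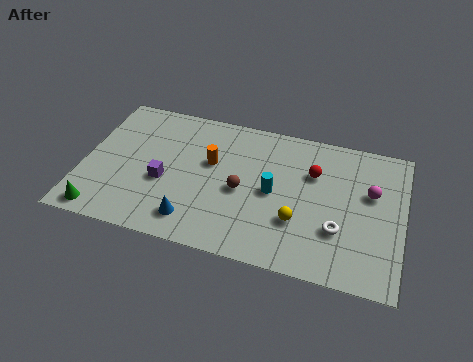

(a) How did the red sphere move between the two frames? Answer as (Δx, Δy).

(-0.8, -0.1)

From the two frames, the red sphere sits at roughly (11.1, 5.8) before and (10.3, 5.7) after.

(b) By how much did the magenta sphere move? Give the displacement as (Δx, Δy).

(1.1, 1.1)

From the two frames, the magenta sphere sits at roughly (11.8, 4.1) before and (12.9, 5.2) after.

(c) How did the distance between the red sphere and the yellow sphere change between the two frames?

-1.8

Before: roughly 4.8 units apart; after: 3.0. That's 1.8 units closer together.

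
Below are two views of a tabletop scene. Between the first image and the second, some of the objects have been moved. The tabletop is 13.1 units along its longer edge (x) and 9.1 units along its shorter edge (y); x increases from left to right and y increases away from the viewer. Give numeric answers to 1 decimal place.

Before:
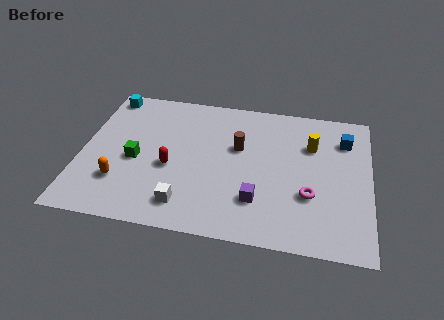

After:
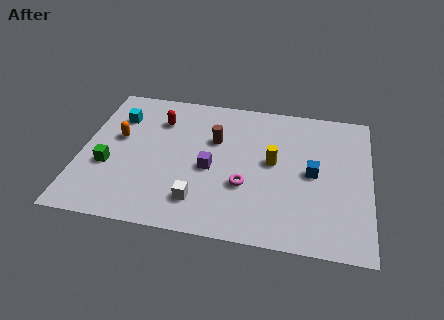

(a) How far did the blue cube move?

2.8

The blue cube was near (11.9, 6.9) before and (10.5, 4.5) after, so it travelled √(1.4² + 2.4²) ≈ 2.8 units.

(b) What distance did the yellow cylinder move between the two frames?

2.2

The yellow cylinder was near (10.4, 6.3) before and (8.7, 4.9) after, so it travelled √(1.7² + 1.4²) ≈ 2.2 units.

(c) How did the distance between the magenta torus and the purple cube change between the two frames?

-0.6

The distance was about 2.4 in the first image and 1.8 in the second, so they moved 0.6 units closer together.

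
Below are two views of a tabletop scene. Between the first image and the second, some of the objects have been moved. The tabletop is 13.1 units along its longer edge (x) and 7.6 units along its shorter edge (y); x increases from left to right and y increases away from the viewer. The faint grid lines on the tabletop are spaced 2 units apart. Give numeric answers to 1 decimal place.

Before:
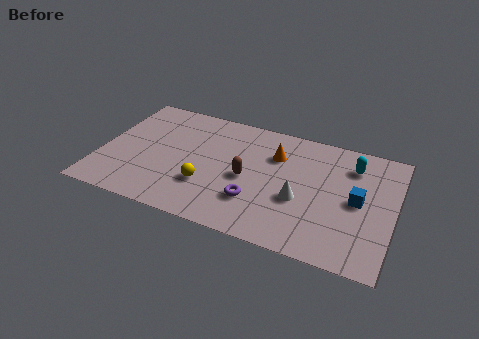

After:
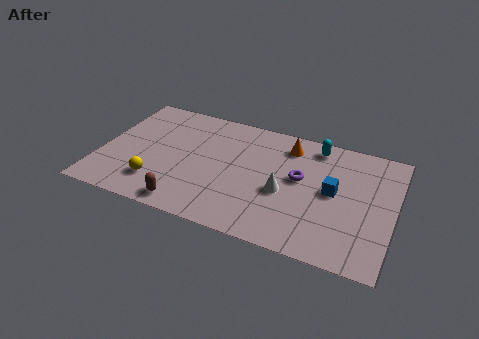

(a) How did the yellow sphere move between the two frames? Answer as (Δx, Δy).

(-2.2, -0.6)

The yellow sphere started near (4.9, 2.4) and ended near (2.7, 1.8).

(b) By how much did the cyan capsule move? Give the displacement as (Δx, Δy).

(-1.7, 0.7)

The cyan capsule started near (11.1, 5.9) and ended near (9.4, 6.6).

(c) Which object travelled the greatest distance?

the brown capsule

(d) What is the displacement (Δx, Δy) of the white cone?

(-0.7, 0.2)

From the two frames, the white cone sits at roughly (9.0, 3.0) before and (8.3, 3.2) after.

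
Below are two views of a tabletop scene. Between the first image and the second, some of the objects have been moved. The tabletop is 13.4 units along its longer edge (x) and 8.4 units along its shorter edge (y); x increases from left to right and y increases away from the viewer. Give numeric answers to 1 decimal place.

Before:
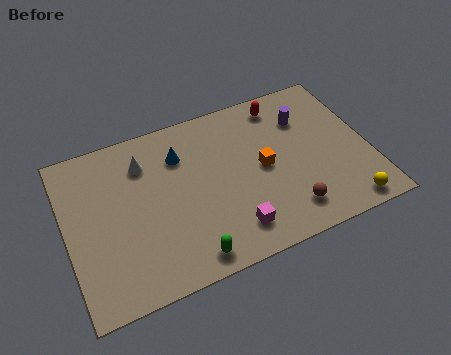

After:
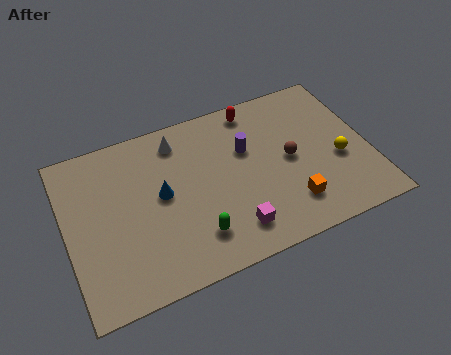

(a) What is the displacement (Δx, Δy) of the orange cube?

(0.9, -2.3)

The orange cube was at about (8.7, 4.2) and moved to about (9.6, 1.9).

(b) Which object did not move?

the magenta cube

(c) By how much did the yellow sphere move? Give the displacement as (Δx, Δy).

(0.0, 2.5)

The yellow sphere was at about (12.0, 0.9) and moved to about (12.0, 3.4).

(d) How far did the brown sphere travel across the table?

2.6

The brown sphere moved from about (9.5, 1.6) to (9.9, 4.2), a distance of √(0.4² + 2.6²) ≈ 2.6.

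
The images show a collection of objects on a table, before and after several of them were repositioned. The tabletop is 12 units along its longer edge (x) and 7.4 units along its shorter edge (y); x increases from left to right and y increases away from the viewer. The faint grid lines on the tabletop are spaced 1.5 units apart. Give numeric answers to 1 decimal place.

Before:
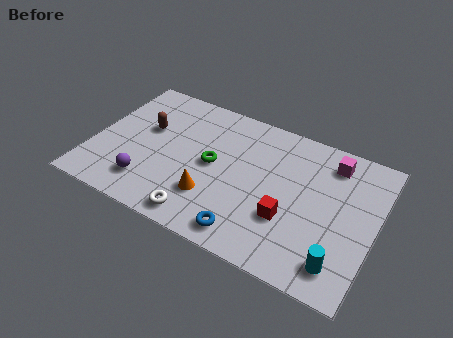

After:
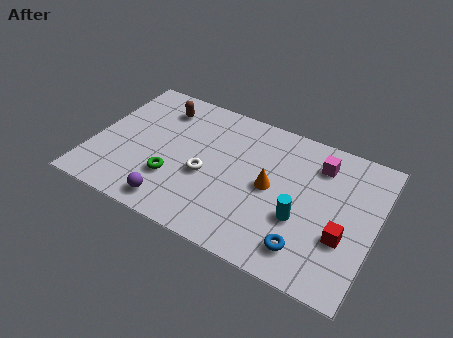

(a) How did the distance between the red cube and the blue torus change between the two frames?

-0.3

They were about 2.1 units apart before and 1.8 after — 0.3 units closer together.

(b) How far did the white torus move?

2.2

The white torus was near (5.0, 0.9) before and (4.9, 3.1) after, so it travelled √(0.1² + 2.2²) ≈ 2.2 units.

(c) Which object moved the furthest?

the orange cone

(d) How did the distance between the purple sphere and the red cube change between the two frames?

+1.2

Before: roughly 6.0 units apart; after: 7.2. That's 1.2 units further apart.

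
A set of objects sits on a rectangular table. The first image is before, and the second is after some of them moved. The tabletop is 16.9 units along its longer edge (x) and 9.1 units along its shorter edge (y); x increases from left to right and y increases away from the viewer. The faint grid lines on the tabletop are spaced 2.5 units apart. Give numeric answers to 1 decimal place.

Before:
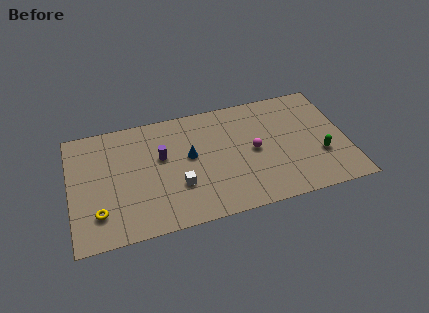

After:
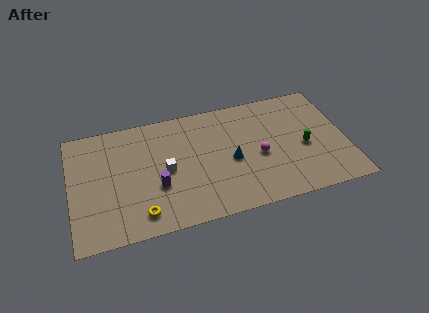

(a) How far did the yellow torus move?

2.6

From (1.6, 2.2) to (4.1, 1.5), the yellow torus covered √(2.5² + 0.7²) ≈ 2.6 units.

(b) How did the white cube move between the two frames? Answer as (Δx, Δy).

(-0.7, 1.4)

The white cube was at about (6.5, 3.0) and moved to about (5.8, 4.4).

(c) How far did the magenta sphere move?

0.6

From (11.2, 4.5) to (11.5, 4.0), the magenta sphere covered √(0.3² + 0.5²) ≈ 0.6 units.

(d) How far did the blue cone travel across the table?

2.7

The blue cone was near (7.3, 5.1) before and (9.8, 4.1) after, so it travelled √(2.5² + 1.0²) ≈ 2.7 units.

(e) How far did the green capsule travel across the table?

1.3

From (15.2, 3.1) to (14.3, 4.0), the green capsule covered √(0.9² + 0.9²) ≈ 1.3 units.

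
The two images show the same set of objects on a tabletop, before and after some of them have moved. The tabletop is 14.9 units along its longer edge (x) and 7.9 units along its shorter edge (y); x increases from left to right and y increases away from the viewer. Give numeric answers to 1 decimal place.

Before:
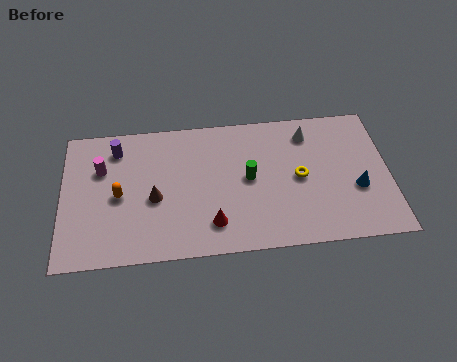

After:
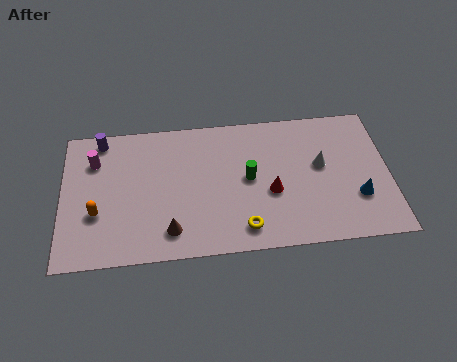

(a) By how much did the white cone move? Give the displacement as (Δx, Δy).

(0.5, -1.9)

The white cone started near (11.3, 6.4) and ended near (11.8, 4.5).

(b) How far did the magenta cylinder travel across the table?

0.6

The magenta cylinder moved from about (1.8, 5.3) to (1.5, 5.8), a distance of √(0.3² + 0.5²) ≈ 0.6.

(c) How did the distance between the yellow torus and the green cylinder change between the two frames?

+0.5

They were about 2.3 units apart before and 2.8 after — 0.5 units further apart.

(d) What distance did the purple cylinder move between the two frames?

0.9

The purple cylinder was near (2.5, 6.4) before and (1.8, 7.0) after, so it travelled √(0.7² + 0.6²) ≈ 0.9 units.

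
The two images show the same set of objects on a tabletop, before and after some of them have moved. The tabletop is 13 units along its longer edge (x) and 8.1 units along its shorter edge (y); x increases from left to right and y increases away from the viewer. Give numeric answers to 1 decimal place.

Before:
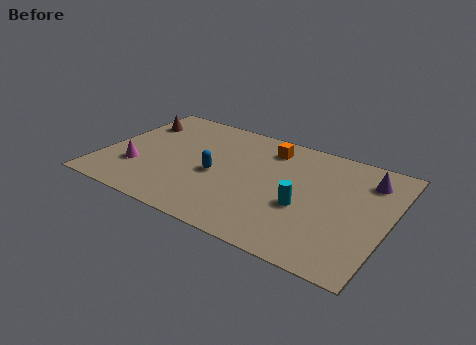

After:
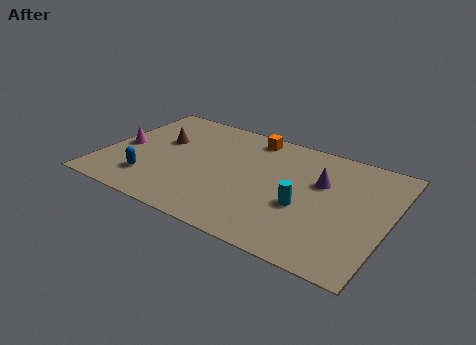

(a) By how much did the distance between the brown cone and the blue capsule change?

-1.7

The distance was about 4.8 in the first image and 3.1 in the second, so they moved 1.7 units closer together.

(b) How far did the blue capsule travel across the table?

3.3

The blue capsule was near (5.2, 3.6) before and (2.4, 1.9) after, so it travelled √(2.8² + 1.7²) ≈ 3.3 units.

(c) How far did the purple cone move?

2.3

The purple cone was near (11.8, 6.3) before and (9.8, 5.2) after, so it travelled √(2.0² + 1.1²) ≈ 2.3 units.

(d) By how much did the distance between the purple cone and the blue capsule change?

+1.0

They were about 7.1 units apart before and 8.1 after — 1.0 units further apart.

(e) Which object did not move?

the cyan cylinder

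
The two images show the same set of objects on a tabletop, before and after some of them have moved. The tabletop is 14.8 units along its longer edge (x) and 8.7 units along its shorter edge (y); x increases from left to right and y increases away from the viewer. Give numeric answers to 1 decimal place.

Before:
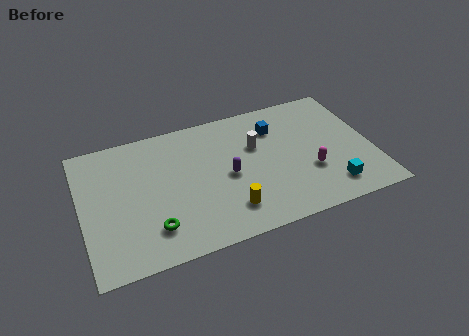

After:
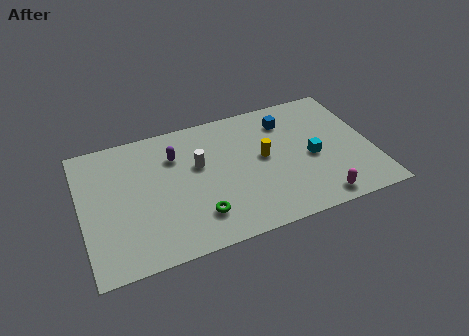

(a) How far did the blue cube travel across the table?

0.7

The blue cube was near (10.1, 6.5) before and (10.7, 6.8) after, so it travelled √(0.6² + 0.3²) ≈ 0.7 units.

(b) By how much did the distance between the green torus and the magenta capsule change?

-2.1

Before: roughly 8.2 units apart; after: 6.1. That's 2.1 units closer together.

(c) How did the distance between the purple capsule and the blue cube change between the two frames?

+2.2

Before: roughly 3.6 units apart; after: 5.8. That's 2.2 units further apart.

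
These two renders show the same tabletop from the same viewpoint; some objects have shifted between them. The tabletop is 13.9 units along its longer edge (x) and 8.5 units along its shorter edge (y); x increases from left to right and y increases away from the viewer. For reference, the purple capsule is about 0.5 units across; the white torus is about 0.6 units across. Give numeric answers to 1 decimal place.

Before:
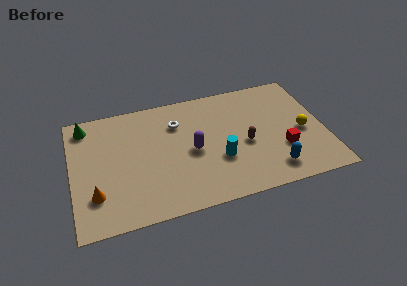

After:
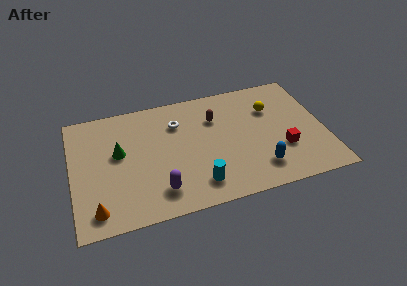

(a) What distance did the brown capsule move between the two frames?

2.7

From (9.5, 3.7) to (8.0, 6.0), the brown capsule covered √(1.5² + 2.3²) ≈ 2.7 units.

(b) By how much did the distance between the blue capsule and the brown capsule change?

+2.1

Before: roughly 2.6 units apart; after: 4.7. That's 2.1 units further apart.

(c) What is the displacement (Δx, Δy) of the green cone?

(1.7, -2.4)

The green cone was at about (0.9, 7.3) and moved to about (2.6, 4.9).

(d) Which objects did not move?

the red cube and the white torus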